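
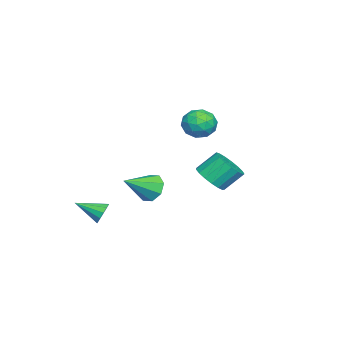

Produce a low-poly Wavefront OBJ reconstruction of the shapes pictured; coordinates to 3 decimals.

v 3.297 3.322 2.576
v 4.231 3.276 3.032
v 3.756 4.232 4.1
v 2.823 4.278 3.644
v 4.273 3.655 2.712
v 3.798 4.611 3.78
v 4.092 3.957 2.361
v 3.617 4.913 3.428
v 3.729 4.114 2.059
v 3.254 5.07 3.126
v 3.267 4.09 1.875
v 2.792 5.046 2.943
v 2.812 3.889 1.852
v 2.337 4.845 2.92
v 2.468 3.559 1.995
v 1.993 4.515 3.063
v 2.314 3.174 2.271
v 1.839 4.13 3.339
v 2.386 2.823 2.617
v 1.911 3.779 3.685
v 2.666 2.587 2.954
v 2.191 3.543 4.021
v 3.091 2.519 3.204
v 2.616 3.475 4.271
v 3.563 2.635 3.31
v 3.089 3.591 4.378
v 3.975 2.908 3.248
v 3.5 3.864 4.316
v 3.389 -2.585 -0.709
v 3.68 -2.287 -0.097
v 3.551 -4.135 -0.031
v 3.268 -2.303 -0.036
v 2.895 -2.408 -0.188
v 2.678 -2.57 -0.505
v 2.687 -2.736 -0.888
v 2.919 -2.854 -1.213
v 3.301 -2.887 -1.379
v 3.71 -2.824 -1.332
v 4.018 -2.685 -1.087
v 4.126 -2.514 -0.722
v 4 -2.365 -0.353
v -4.167 1.693 3.434
v -3.091 1.595 3.207
v -4.149 0.085 4.213
v -3.073 -0.013 3.986
v -3.415 0.725 4.733
v -3.426 1.718 4.252
v -3.814 -0.038 3.168
v -3.825 0.955 2.687
v -2.873 0.525 3.043
v -2.626 0.996 4.01
v -4.614 0.684 3.41
v -4.367 1.155 4.377
v -3.63 1.785 3.252
v -3.61 -0.105 4.168
v -3.81 0.329 4.607
v -3.178 0.271 4.474
v -3.827 1.857 3.866
v -3.195 1.8 3.733
v -3.385 1.289 4.63
v -4.045 -0.12 3.687
v -3.413 -0.177 3.554
v -4.062 1.409 2.946
v -3.43 1.351 2.813
v -3.855 0.391 2.79
v -2.87 1.098 3.022
v -2.86 0.153 3.48
v -3.295 0.138 2.999
v -3.302 0.722 2.716
v -2.725 1.375 3.591
v -2.714 0.431 4.049
v -2.915 0.864 4.488
v -2.921 1.448 4.205
v -2.597 0.747 3.494
v -4.526 1.249 3.371
v -4.515 0.305 3.829
v -4.319 0.232 3.215
v -4.325 0.816 2.932
v -4.38 1.527 3.94
v -4.37 0.582 4.398
v -3.938 0.958 4.704
v -3.945 1.542 4.421
v -4.643 0.933 3.926
v 0.471 -0.765 0.173
v 1.165 -0.491 -0.492
v 1.909 -1.895 1.207
v 1.119 -0.007 0.1
v 0.694 0.032 0.735
v 0.138 -0.396 1.041
v -0.223 -1.04 0.839
v -0.177 -1.523 0.247
v 0.249 -1.563 -0.388
v 0.805 -1.135 -0.694
f 2 1 5
f 2 5 3
f 3 5 6
f 3 6 4
f 5 1 7
f 5 7 6
f 6 7 8
f 6 8 4
f 7 1 9
f 7 9 8
f 8 9 10
f 8 10 4
f 9 1 11
f 9 11 10
f 10 11 12
f 10 12 4
f 11 1 13
f 11 13 12
f 12 13 14
f 12 14 4
f 13 1 15
f 13 15 14
f 14 15 16
f 14 16 4
f 15 1 17
f 15 17 16
f 16 17 18
f 16 18 4
f 17 1 19
f 17 19 18
f 18 19 20
f 18 20 4
f 19 1 21
f 19 21 20
f 20 21 22
f 20 22 4
f 21 1 23
f 21 23 22
f 22 23 24
f 22 24 4
f 23 1 25
f 23 25 24
f 24 25 26
f 24 26 4
f 25 1 27
f 25 27 26
f 26 27 28
f 26 28 4
f 27 1 2
f 27 2 28
f 28 2 3
f 28 3 4
f 30 29 32
f 30 32 31
f 32 29 33
f 32 33 31
f 33 29 34
f 33 34 31
f 34 29 35
f 34 35 31
f 35 29 36
f 35 36 31
f 36 29 37
f 36 37 31
f 37 29 38
f 37 38 31
f 38 29 39
f 38 39 31
f 39 29 40
f 39 40 31
f 40 29 41
f 40 41 31
f 41 29 30
f 41 30 31
f 42 79 58
f 79 53 82
f 58 82 47
f 79 82 58
f 42 58 54
f 58 47 59
f 54 59 43
f 58 59 54
f 42 54 63
f 54 43 64
f 63 64 49
f 54 64 63
f 42 63 75
f 63 49 78
f 75 78 52
f 63 78 75
f 42 75 79
f 75 52 83
f 79 83 53
f 75 83 79
f 43 59 70
f 59 47 73
f 70 73 51
f 59 73 70
f 47 82 60
f 82 53 81
f 60 81 46
f 82 81 60
f 53 83 80
f 83 52 76
f 80 76 44
f 83 76 80
f 52 78 77
f 78 49 65
f 77 65 48
f 78 65 77
f 49 64 69
f 64 43 66
f 69 66 50
f 64 66 69
f 45 71 57
f 71 51 72
f 57 72 46
f 71 72 57
f 45 57 55
f 57 46 56
f 55 56 44
f 57 56 55
f 45 55 62
f 55 44 61
f 62 61 48
f 55 61 62
f 45 62 67
f 62 48 68
f 67 68 50
f 62 68 67
f 45 67 71
f 67 50 74
f 71 74 51
f 67 74 71
f 46 72 60
f 72 51 73
f 60 73 47
f 72 73 60
f 44 56 80
f 56 46 81
f 80 81 53
f 56 81 80
f 48 61 77
f 61 44 76
f 77 76 52
f 61 76 77
f 50 68 69
f 68 48 65
f 69 65 49
f 68 65 69
f 51 74 70
f 74 50 66
f 70 66 43
f 74 66 70
f 85 84 87
f 85 87 86
f 87 84 88
f 87 88 86
f 88 84 89
f 88 89 86
f 89 84 90
f 89 90 86
f 90 84 91
f 90 91 86
f 91 84 92
f 91 92 86
f 92 84 93
f 92 93 86
f 93 84 85
f 93 85 86



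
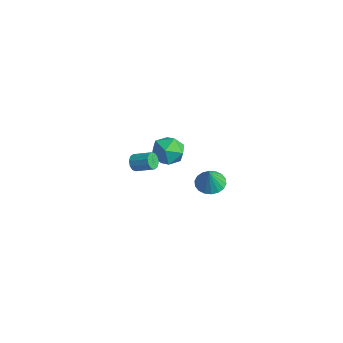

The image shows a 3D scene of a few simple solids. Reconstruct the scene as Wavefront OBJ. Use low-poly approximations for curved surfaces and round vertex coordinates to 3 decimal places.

v -3.9 2.685 -1.047
v -3.432 2.155 -1.908
v -4.448 1.105 -0.372
v -3.98 0.575 -1.233
v -3.338 1.072 -0.469
v -3 2.048 -0.887
v -4.88 1.212 -1.393
v -4.542 2.188 -1.811
v -4.038 1.244 -2.122
v -3.085 1.157 -1.551
v -4.795 2.103 -0.729
v -3.842 2.016 -0.158
v -3.327 4.138 -4.665
v -2.706 4.83 -4.664
v -2.933 3.782 -3.295
v -3.047 5.013 -4.519
v -3.444 5.022 -4.402
v -3.818 4.857 -4.337
v -4.095 4.549 -4.338
v -4.219 4.16 -4.403
v -4.167 3.766 -4.52
v -3.949 3.446 -4.666
v -3.607 3.263 -4.812
v -3.21 3.254 -4.929
v -2.836 3.42 -4.993
v -2.56 3.727 -4.993
v -2.435 4.117 -4.928
v -2.487 4.51 -4.81
v 0.8 -3.356 3.327
v 1.118 -3.467 2.904
v 1.957 -2.834 3.37
v 1.64 -2.724 3.793
v 0.947 -3.188 2.835
v 1.786 -2.556 3.301
v 0.72 -2.975 2.954
v 1.559 -2.342 3.42
v 0.523 -2.906 3.215
v 1.363 -2.274 3.681
v 0.433 -3.01 3.519
v 1.273 -2.377 3.985
v 0.483 -3.246 3.75
v 1.322 -2.613 4.216
v 0.654 -3.524 3.819
v 1.493 -2.892 4.285
v 0.881 -3.738 3.7
v 1.72 -3.105 4.166
v 1.077 -3.806 3.439
v 1.917 -3.174 3.905
v 1.167 -3.703 3.135
v 2.007 -3.07 3.601
f 1 12 6
f 1 6 2
f 1 2 8
f 1 8 11
f 1 11 12
f 2 6 10
f 6 12 5
f 12 11 3
f 11 8 7
f 8 2 9
f 4 10 5
f 4 5 3
f 4 3 7
f 4 7 9
f 4 9 10
f 5 10 6
f 3 5 12
f 7 3 11
f 9 7 8
f 10 9 2
f 14 13 16
f 14 16 15
f 16 13 17
f 16 17 15
f 17 13 18
f 17 18 15
f 18 13 19
f 18 19 15
f 19 13 20
f 19 20 15
f 20 13 21
f 20 21 15
f 21 13 22
f 21 22 15
f 22 13 23
f 22 23 15
f 23 13 24
f 23 24 15
f 24 13 25
f 24 25 15
f 25 13 26
f 25 26 15
f 26 13 27
f 26 27 15
f 27 13 28
f 27 28 15
f 28 13 14
f 28 14 15
f 30 29 33
f 30 33 31
f 31 33 34
f 31 34 32
f 33 29 35
f 33 35 34
f 34 35 36
f 34 36 32
f 35 29 37
f 35 37 36
f 36 37 38
f 36 38 32
f 37 29 39
f 37 39 38
f 38 39 40
f 38 40 32
f 39 29 41
f 39 41 40
f 40 41 42
f 40 42 32
f 41 29 43
f 41 43 42
f 42 43 44
f 42 44 32
f 43 29 45
f 43 45 44
f 44 45 46
f 44 46 32
f 45 29 47
f 45 47 46
f 46 47 48
f 46 48 32
f 47 29 49
f 47 49 48
f 48 49 50
f 48 50 32
f 49 29 30
f 49 30 50
f 50 30 31
f 50 31 32



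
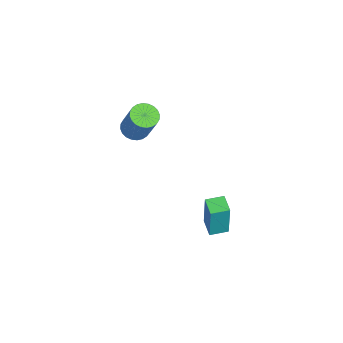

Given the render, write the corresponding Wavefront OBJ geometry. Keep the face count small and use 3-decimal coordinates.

v -1.685 -0.378 -4.161
v -1.381 -0.262 -1.995
v -2.181 0.478 -4.137
v -1.878 0.594 -1.971
v -0.822 0.126 -4.309
v -0.519 0.242 -2.143
v -1.319 0.982 -4.285
v -1.015 1.098 -2.119
v -2.502 -4.114 1.783
v -2.068 -3.609 1.438
v -1.444 -2.92 3.232
v -1.878 -3.426 3.577
v -2.318 -3.46 1.468
v -1.694 -2.771 3.261
v -2.595 -3.41 1.545
v -1.972 -2.721 3.338
v -2.859 -3.467 1.659
v -2.235 -2.778 3.452
v -3.068 -3.623 1.791
v -2.444 -2.934 3.585
v -3.191 -3.853 1.923
v -2.567 -3.164 3.716
v -3.209 -4.124 2.033
v -2.585 -3.435 3.826
v -3.12 -4.393 2.105
v -2.496 -3.704 3.899
v -2.936 -4.62 2.128
v -2.312 -3.931 3.922
v -2.686 -4.769 2.099
v -2.062 -4.08 3.892
v -2.408 -4.819 2.022
v -1.785 -4.13 3.815
v -2.145 -4.762 1.908
v -1.521 -4.073 3.701
v -1.936 -4.606 1.775
v -1.312 -3.917 3.569
v -1.813 -4.376 1.644
v -1.189 -3.687 3.437
v -1.795 -4.105 1.534
v -1.171 -3.416 3.327
v -1.884 -3.836 1.461
v -1.26 -3.147 3.255
f 2 4 1
f 5 2 1
f 1 4 3
f 3 5 1
f 2 8 4
f 6 2 5
f 6 8 2
f 4 8 3
f 7 5 3
f 3 8 7
f 7 6 5
f 8 6 7
f 10 9 13
f 10 13 11
f 11 13 14
f 11 14 12
f 13 9 15
f 13 15 14
f 14 15 16
f 14 16 12
f 15 9 17
f 15 17 16
f 16 17 18
f 16 18 12
f 17 9 19
f 17 19 18
f 18 19 20
f 18 20 12
f 19 9 21
f 19 21 20
f 20 21 22
f 20 22 12
f 21 9 23
f 21 23 22
f 22 23 24
f 22 24 12
f 23 9 25
f 23 25 24
f 24 25 26
f 24 26 12
f 25 9 27
f 25 27 26
f 26 27 28
f 26 28 12
f 27 9 29
f 27 29 28
f 28 29 30
f 28 30 12
f 29 9 31
f 29 31 30
f 30 31 32
f 30 32 12
f 31 9 33
f 31 33 32
f 32 33 34
f 32 34 12
f 33 9 35
f 33 35 34
f 34 35 36
f 34 36 12
f 35 9 37
f 35 37 36
f 36 37 38
f 36 38 12
f 37 9 39
f 37 39 38
f 38 39 40
f 38 40 12
f 39 9 41
f 39 41 40
f 40 41 42
f 40 42 12
f 41 9 10
f 41 10 42
f 42 10 11
f 42 11 12



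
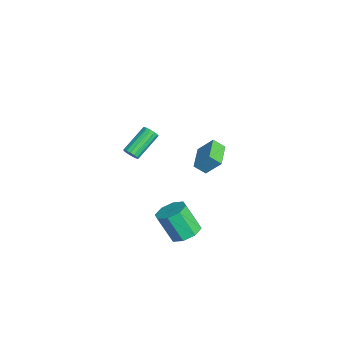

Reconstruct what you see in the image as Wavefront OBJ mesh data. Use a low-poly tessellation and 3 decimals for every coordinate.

v 2.563 -4.292 3.317
v 2.861 -3.876 3.116
v 1.754 -2.551 4.222
v 1.457 -2.968 4.423
v 2.644 -3.906 2.935
v 1.537 -2.581 4.04
v 2.405 -4.039 2.855
v 1.299 -2.714 3.961
v 2.209 -4.24 2.9
v 1.102 -2.915 4.005
v 2.108 -4.456 3.056
v 1.001 -3.131 4.162
v 2.128 -4.627 3.283
v 1.021 -3.302 4.388
v 2.266 -4.709 3.518
v 1.159 -3.384 4.624
v 2.483 -4.679 3.7
v 1.376 -3.354 4.805
v 2.721 -4.546 3.779
v 1.615 -3.221 4.885
v 2.918 -4.345 3.735
v 1.811 -3.02 4.84
v 3.019 -4.129 3.578
v 1.912 -2.804 4.684
v 2.999 -3.958 3.352
v 1.892 -2.633 4.457
v 2.002 -0.923 -4.891
v 2.87 -0.471 -4.434
v 2.366 -1.366 -2.591
v 1.498 -1.817 -3.049
v 2.2 0.01 -4.384
v 1.695 -0.885 -2.541
v 1.414 -0.055 -4.631
v 0.909 -0.95 -2.788
v 0.972 -0.629 -5.031
v 0.468 -1.524 -3.188
v 1.134 -1.374 -5.349
v 0.63 -2.269 -3.506
v 1.805 -1.855 -5.399
v 1.3 -2.75 -3.556
v 2.591 -1.79 -5.152
v 2.086 -2.685 -3.309
v 3.032 -1.216 -4.752
v 2.528 -2.111 -2.909
v -3.118 1.239 -1.849
v -3.247 0.49 -1.199
v -2.723 2.162 -0.707
v -2.853 1.412 -0.057
v -1.347 0.748 -2.063
v -1.477 -0.002 -1.413
v -0.953 1.67 -0.921
v -1.082 0.921 -0.271
f 2 1 5
f 2 5 3
f 3 5 6
f 3 6 4
f 5 1 7
f 5 7 6
f 6 7 8
f 6 8 4
f 7 1 9
f 7 9 8
f 8 9 10
f 8 10 4
f 9 1 11
f 9 11 10
f 10 11 12
f 10 12 4
f 11 1 13
f 11 13 12
f 12 13 14
f 12 14 4
f 13 1 15
f 13 15 14
f 14 15 16
f 14 16 4
f 15 1 17
f 15 17 16
f 16 17 18
f 16 18 4
f 17 1 19
f 17 19 18
f 18 19 20
f 18 20 4
f 19 1 21
f 19 21 20
f 20 21 22
f 20 22 4
f 21 1 23
f 21 23 22
f 22 23 24
f 22 24 4
f 23 1 25
f 23 25 24
f 24 25 26
f 24 26 4
f 25 1 2
f 25 2 26
f 26 2 3
f 26 3 4
f 28 27 31
f 28 31 29
f 29 31 32
f 29 32 30
f 31 27 33
f 31 33 32
f 32 33 34
f 32 34 30
f 33 27 35
f 33 35 34
f 34 35 36
f 34 36 30
f 35 27 37
f 35 37 36
f 36 37 38
f 36 38 30
f 37 27 39
f 37 39 38
f 38 39 40
f 38 40 30
f 39 27 41
f 39 41 40
f 40 41 42
f 40 42 30
f 41 27 43
f 41 43 42
f 42 43 44
f 42 44 30
f 43 27 28
f 43 28 44
f 44 28 29
f 44 29 30
f 46 48 45
f 49 46 45
f 45 48 47
f 47 49 45
f 46 52 48
f 50 46 49
f 50 52 46
f 48 52 47
f 51 49 47
f 47 52 51
f 51 50 49
f 52 50 51



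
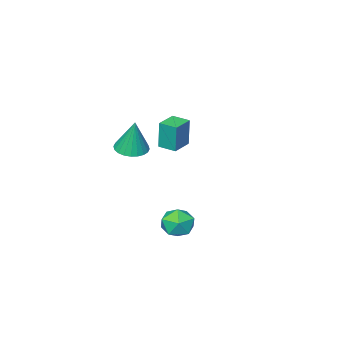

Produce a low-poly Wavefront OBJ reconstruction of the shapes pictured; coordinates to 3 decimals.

v 2.959 2.07 -1.504
v 3.327 1.961 -0.876
v 2.653 0.919 -1.524
v 3.021 0.81 -0.896
v 2.403 1.21 -0.896
v 2.592 1.921 -0.884
v 3.388 0.959 -1.516
v 3.577 1.67 -1.504
v 3.592 1.275 -0.883
v 2.983 1.43 -0.5
v 2.997 1.45 -1.9
v 2.388 1.605 -1.517
v -1.054 -4.313 -0.435
v -1.054 -4.253 0.904
v -1.329 -3.552 -0.469
v -1.329 -3.492 0.87
v -0.151 -3.988 -0.45
v -0.151 -3.928 0.889
v -0.426 -3.227 -0.484
v -0.426 -3.167 0.855
v 1.765 -3.141 0.437
v 2.111 -3.738 0.551
v 1.815 -2.819 1.963
v 2.317 -3.564 0.508
v 2.439 -3.326 0.454
v 2.459 -3.06 0.397
v 2.372 -2.805 0.346
v 2.193 -2.602 0.309
v 1.949 -2.481 0.292
v 1.677 -2.461 0.297
v 1.418 -2.543 0.323
v 1.212 -2.717 0.366
v 1.09 -2.955 0.421
v 1.07 -3.222 0.477
v 1.157 -3.476 0.528
v 1.336 -3.679 0.565
v 1.58 -3.8 0.582
v 1.852 -3.821 0.578
f 1 12 6
f 1 6 2
f 1 2 8
f 1 8 11
f 1 11 12
f 2 6 10
f 6 12 5
f 12 11 3
f 11 8 7
f 8 2 9
f 4 10 5
f 4 5 3
f 4 3 7
f 4 7 9
f 4 9 10
f 5 10 6
f 3 5 12
f 7 3 11
f 9 7 8
f 10 9 2
f 14 16 13
f 17 14 13
f 13 16 15
f 15 17 13
f 14 20 16
f 18 14 17
f 18 20 14
f 16 20 15
f 19 17 15
f 15 20 19
f 19 18 17
f 20 18 19
f 22 21 24
f 22 24 23
f 24 21 25
f 24 25 23
f 25 21 26
f 25 26 23
f 26 21 27
f 26 27 23
f 27 21 28
f 27 28 23
f 28 21 29
f 28 29 23
f 29 21 30
f 29 30 23
f 30 21 31
f 30 31 23
f 31 21 32
f 31 32 23
f 32 21 33
f 32 33 23
f 33 21 34
f 33 34 23
f 34 21 35
f 34 35 23
f 35 21 36
f 35 36 23
f 36 21 37
f 36 37 23
f 37 21 38
f 37 38 23
f 38 21 22
f 38 22 23



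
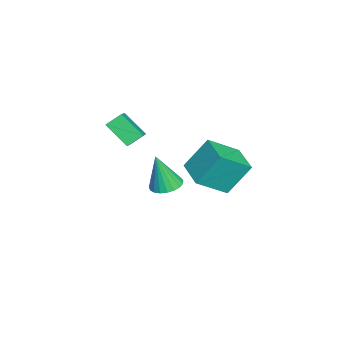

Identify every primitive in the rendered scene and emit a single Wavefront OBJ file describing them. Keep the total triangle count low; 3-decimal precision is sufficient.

v 0.718 1.811 1.325
v 1.511 0.451 2.424
v 0.324 2.861 2.908
v 1.117 1.501 4.007
v 2.183 2.559 1.193
v 2.976 1.199 2.292
v 1.789 3.609 2.776
v 2.582 2.249 3.875
v -4.059 -2.966 -0.088
v -4.608 -4.117 0.991
v -4.433 -2.236 0.5
v -4.982 -3.386 1.58
v -2.738 -2.894 0.66
v -3.287 -4.044 1.74
v -3.112 -2.163 1.249
v -3.661 -3.314 2.328
v -3.741 -1.131 -2.657
v -3.031 -1.628 -2.81
v -3.659 -1.649 -0.583
v -2.882 -1.303 -2.734
v -2.881 -0.948 -2.646
v -3.028 -0.625 -2.559
v -3.299 -0.389 -2.49
v -3.647 -0.281 -2.449
v -4.011 -0.321 -2.444
v -4.328 -0.5 -2.477
v -4.544 -0.789 -2.54
v -4.621 -1.137 -2.624
v -4.546 -1.484 -2.713
v -4.332 -1.769 -2.793
v -4.015 -1.945 -2.85
v -3.652 -1.98 -2.873
v -3.304 -1.868 -2.859
f 2 4 1
f 5 2 1
f 1 4 3
f 3 5 1
f 2 8 4
f 6 2 5
f 6 8 2
f 4 8 3
f 7 5 3
f 3 8 7
f 7 6 5
f 8 6 7
f 10 12 9
f 13 10 9
f 9 12 11
f 11 13 9
f 10 16 12
f 14 10 13
f 14 16 10
f 12 16 11
f 15 13 11
f 11 16 15
f 15 14 13
f 16 14 15
f 18 17 20
f 18 20 19
f 20 17 21
f 20 21 19
f 21 17 22
f 21 22 19
f 22 17 23
f 22 23 19
f 23 17 24
f 23 24 19
f 24 17 25
f 24 25 19
f 25 17 26
f 25 26 19
f 26 17 27
f 26 27 19
f 27 17 28
f 27 28 19
f 28 17 29
f 28 29 19
f 29 17 30
f 29 30 19
f 30 17 31
f 30 31 19
f 31 17 32
f 31 32 19
f 32 17 33
f 32 33 19
f 33 17 18
f 33 18 19



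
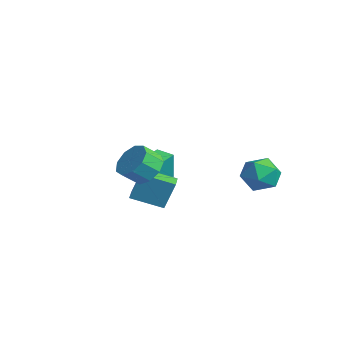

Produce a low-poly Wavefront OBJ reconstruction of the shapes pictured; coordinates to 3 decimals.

v 2.43 -2.664 1.439
v 3.389 -3.071 1.119
v 3.27 -3.983 1.921
v 2.31 -3.576 2.241
v 3.49 -2.591 1.681
v 3.371 -3.503 2.482
v 3.095 -2.145 2.129
v 2.976 -3.057 2.931
v 2.389 -1.942 2.255
v 2.269 -2.854 3.056
v 1.701 -2.077 1.999
v 1.582 -2.989 2.8
v 1.355 -2.487 1.481
v 1.236 -3.399 2.283
v 1.511 -2.979 0.944
v 1.392 -3.891 1.745
v 2.097 -3.325 0.638
v 1.978 -4.237 1.44
v 2.839 -3.361 0.708
v 2.72 -4.273 1.509
v 1.3 -3.188 -0.995
v 1.49 -2.62 0.638
v 0.386 -2.602 -1.093
v 0.576 -2.034 0.541
v 2.304 -1.726 -1.621
v 2.494 -1.158 0.013
v 1.39 -1.14 -1.718
v 1.58 -0.572 -0.085
v -3.04 -0.432 -2.505
v -2.717 -0.601 -0.651
v -3.758 1.031 -2.247
v -3.435 0.862 -0.393
v -2.085 0.058 -2.627
v -1.762 -0.111 -0.773
v -2.803 1.521 -2.369
v -2.48 1.352 -0.515
v 3.017 2.594 0.983
v 3.644 3.538 1.342
v 4.256 2.322 -0.462
v 4.883 3.266 -0.103
v 4.865 2.278 0.557
v 4.1 2.446 1.45
v 3.8 3.414 -0.57
v 3.035 3.582 0.323
v 4.127 4.044 0.382
v 4.786 3.343 1.079
v 3.114 2.517 -0.199
v 3.773 1.816 0.498
f 2 1 5
f 2 5 3
f 3 5 6
f 3 6 4
f 5 1 7
f 5 7 6
f 6 7 8
f 6 8 4
f 7 1 9
f 7 9 8
f 8 9 10
f 8 10 4
f 9 1 11
f 9 11 10
f 10 11 12
f 10 12 4
f 11 1 13
f 11 13 12
f 12 13 14
f 12 14 4
f 13 1 15
f 13 15 14
f 14 15 16
f 14 16 4
f 15 1 17
f 15 17 16
f 16 17 18
f 16 18 4
f 17 1 19
f 17 19 18
f 18 19 20
f 18 20 4
f 19 1 2
f 19 2 20
f 20 2 3
f 20 3 4
f 22 24 21
f 25 22 21
f 21 24 23
f 23 25 21
f 22 28 24
f 26 22 25
f 26 28 22
f 24 28 23
f 27 25 23
f 23 28 27
f 27 26 25
f 28 26 27
f 30 32 29
f 33 30 29
f 29 32 31
f 31 33 29
f 30 36 32
f 34 30 33
f 34 36 30
f 32 36 31
f 35 33 31
f 31 36 35
f 35 34 33
f 36 34 35
f 37 48 42
f 37 42 38
f 37 38 44
f 37 44 47
f 37 47 48
f 38 42 46
f 42 48 41
f 48 47 39
f 47 44 43
f 44 38 45
f 40 46 41
f 40 41 39
f 40 39 43
f 40 43 45
f 40 45 46
f 41 46 42
f 39 41 48
f 43 39 47
f 45 43 44
f 46 45 38



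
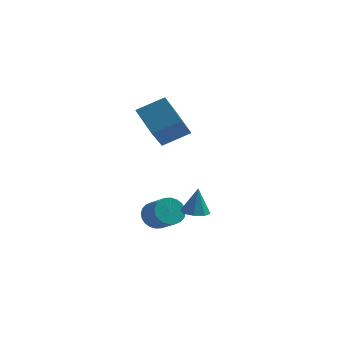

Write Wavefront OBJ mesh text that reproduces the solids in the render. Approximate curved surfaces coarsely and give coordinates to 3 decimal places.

v -2.192 1.086 2.275
v -2.26 -0.498 3.668
v -0.877 1.7 3.038
v -0.945 0.116 4.43
v -1.095 0.084 1.19
v -1.163 -1.5 2.582
v 0.22 0.698 1.952
v 0.152 -0.886 3.345
v -0.959 -1.451 -2.905
v -0.321 -0.968 -3.16
v 0.597 -1.786 -2.411
v -0.041 -2.269 -2.155
v -0.411 -0.816 -2.884
v 0.508 -1.633 -2.135
v -0.583 -0.76 -2.611
v 0.335 -1.577 -1.862
v -0.813 -0.809 -2.383
v 0.105 -1.627 -1.634
v -1.066 -0.956 -2.234
v -0.147 -1.774 -1.485
v -1.302 -1.179 -2.188
v -0.383 -1.996 -1.438
v -1.486 -1.443 -2.25
v -0.567 -2.26 -1.501
v -1.59 -1.708 -2.412
v -0.671 -2.526 -1.663
v -1.597 -1.934 -2.649
v -0.679 -2.752 -1.9
v -1.508 -2.087 -2.925
v -0.589 -2.904 -2.176
v -1.335 -2.143 -3.198
v -0.417 -2.96 -2.449
v -1.105 -2.093 -3.426
v -0.187 -2.911 -2.677
v -0.853 -1.946 -3.575
v 0.066 -2.764 -2.826
v -0.617 -1.724 -3.622
v 0.302 -2.541 -2.872
v -0.433 -1.46 -3.559
v 0.486 -2.277 -2.81
v -0.329 -1.194 -3.397
v 0.59 -2.012 -2.648
v 1.532 -3.609 -1.477
v 1.96 -3.04 -1.582
v 1.628 -3.411 -0.003
v 1.426 -2.902 -1.565
v 0.955 -3.179 -1.497
v 0.821 -3.707 -1.417
v 1.103 -4.178 -1.372
v 1.637 -4.316 -1.389
v 2.109 -4.039 -1.457
v 2.242 -3.511 -1.537
f 2 4 1
f 5 2 1
f 1 4 3
f 3 5 1
f 2 8 4
f 6 2 5
f 6 8 2
f 4 8 3
f 7 5 3
f 3 8 7
f 7 6 5
f 8 6 7
f 10 9 13
f 10 13 11
f 11 13 14
f 11 14 12
f 13 9 15
f 13 15 14
f 14 15 16
f 14 16 12
f 15 9 17
f 15 17 16
f 16 17 18
f 16 18 12
f 17 9 19
f 17 19 18
f 18 19 20
f 18 20 12
f 19 9 21
f 19 21 20
f 20 21 22
f 20 22 12
f 21 9 23
f 21 23 22
f 22 23 24
f 22 24 12
f 23 9 25
f 23 25 24
f 24 25 26
f 24 26 12
f 25 9 27
f 25 27 26
f 26 27 28
f 26 28 12
f 27 9 29
f 27 29 28
f 28 29 30
f 28 30 12
f 29 9 31
f 29 31 30
f 30 31 32
f 30 32 12
f 31 9 33
f 31 33 32
f 32 33 34
f 32 34 12
f 33 9 35
f 33 35 34
f 34 35 36
f 34 36 12
f 35 9 37
f 35 37 36
f 36 37 38
f 36 38 12
f 37 9 39
f 37 39 38
f 38 39 40
f 38 40 12
f 39 9 41
f 39 41 40
f 40 41 42
f 40 42 12
f 41 9 10
f 41 10 42
f 42 10 11
f 42 11 12
f 44 43 46
f 44 46 45
f 46 43 47
f 46 47 45
f 47 43 48
f 47 48 45
f 48 43 49
f 48 49 45
f 49 43 50
f 49 50 45
f 50 43 51
f 50 51 45
f 51 43 52
f 51 52 45
f 52 43 44
f 52 44 45



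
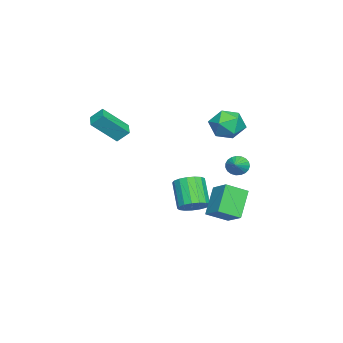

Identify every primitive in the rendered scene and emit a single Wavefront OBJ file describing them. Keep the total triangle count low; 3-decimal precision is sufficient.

v 0.263 -3.805 1.523
v 1.09 -5.082 2.971
v 0.142 -3.088 2.224
v 0.969 -4.365 3.672
v 1.211 -3.435 1.308
v 2.038 -4.712 2.756
v 1.09 -2.718 2.009
v 1.917 -3.995 3.457
v 0.664 3.517 -0.004
v 0.919 3.793 -0.595
v 1.656 3.603 0.464
v 0.83 4.029 -0.451
v 0.713 4.178 -0.23
v 0.587 4.211 0.031
v 0.474 4.125 0.285
v 0.395 3.934 0.489
v 0.361 3.67 0.608
v 0.381 3.38 0.621
v 0.449 3.113 0.526
v 0.555 2.916 0.339
v 0.679 2.823 0.093
v 0.801 2.85 -0.17
v 0.899 2.992 -0.404
v 0.957 3.225 -0.569
v 0.964 3.508 -0.637
v -1.651 0.289 -4.636
v -1.098 0.804 -4.012
v -2.255 0.145 -2.441
v -2.809 -0.369 -3.064
v -1.436 1.104 -4.135
v -2.594 0.445 -2.564
v -1.824 1.218 -4.374
v -2.982 0.559 -2.802
v -2.172 1.119 -4.672
v -3.33 0.46 -3.101
v -2.401 0.83 -4.962
v -3.559 0.171 -3.391
v -2.458 0.417 -5.177
v -3.616 -0.242 -3.606
v -2.33 -0.025 -5.268
v -3.488 -0.684 -3.697
v -2.047 -0.395 -5.214
v -3.205 -1.054 -3.643
v -1.673 -0.608 -5.028
v -2.831 -1.267 -3.457
v -1.294 -0.616 -4.752
v -2.452 -1.275 -3.181
v -0.997 -0.416 -4.449
v -2.154 -1.075 -2.878
v -0.849 -0.054 -4.189
v -2.007 -0.713 -2.618
v -0.886 0.386 -4.031
v -2.044 -0.273 -2.46
v -3.142 3.024 1.563
v -2.04 2.588 1.38
v -3.74 1.272 2.14
v -2.638 0.836 1.957
v -2.836 1.608 2.852
v -2.467 2.691 2.495
v -3.313 1.169 1.025
v -2.944 2.252 0.668
v -2.146 1.441 1.047
v -1.851 1.713 2.177
v -3.929 2.147 1.343
v -3.634 2.419 2.473
v 1.813 2.428 -1.398
v 2.693 3.405 -0.675
v 1.115 3.543 -2.054
v 1.995 4.52 -1.332
v 3.145 2.36 -2.928
v 4.025 3.337 -2.206
v 2.447 3.475 -3.585
v 3.327 4.452 -2.862
f 2 4 1
f 5 2 1
f 1 4 3
f 3 5 1
f 2 8 4
f 6 2 5
f 6 8 2
f 4 8 3
f 7 5 3
f 3 8 7
f 7 6 5
f 8 6 7
f 10 9 12
f 10 12 11
f 12 9 13
f 12 13 11
f 13 9 14
f 13 14 11
f 14 9 15
f 14 15 11
f 15 9 16
f 15 16 11
f 16 9 17
f 16 17 11
f 17 9 18
f 17 18 11
f 18 9 19
f 18 19 11
f 19 9 20
f 19 20 11
f 20 9 21
f 20 21 11
f 21 9 22
f 21 22 11
f 22 9 23
f 22 23 11
f 23 9 24
f 23 24 11
f 24 9 25
f 24 25 11
f 25 9 10
f 25 10 11
f 27 26 30
f 27 30 28
f 28 30 31
f 28 31 29
f 30 26 32
f 30 32 31
f 31 32 33
f 31 33 29
f 32 26 34
f 32 34 33
f 33 34 35
f 33 35 29
f 34 26 36
f 34 36 35
f 35 36 37
f 35 37 29
f 36 26 38
f 36 38 37
f 37 38 39
f 37 39 29
f 38 26 40
f 38 40 39
f 39 40 41
f 39 41 29
f 40 26 42
f 40 42 41
f 41 42 43
f 41 43 29
f 42 26 44
f 42 44 43
f 43 44 45
f 43 45 29
f 44 26 46
f 44 46 45
f 45 46 47
f 45 47 29
f 46 26 48
f 46 48 47
f 47 48 49
f 47 49 29
f 48 26 50
f 48 50 49
f 49 50 51
f 49 51 29
f 50 26 52
f 50 52 51
f 51 52 53
f 51 53 29
f 52 26 27
f 52 27 53
f 53 27 28
f 53 28 29
f 54 65 59
f 54 59 55
f 54 55 61
f 54 61 64
f 54 64 65
f 55 59 63
f 59 65 58
f 65 64 56
f 64 61 60
f 61 55 62
f 57 63 58
f 57 58 56
f 57 56 60
f 57 60 62
f 57 62 63
f 58 63 59
f 56 58 65
f 60 56 64
f 62 60 61
f 63 62 55
f 67 69 66
f 70 67 66
f 66 69 68
f 68 70 66
f 67 73 69
f 71 67 70
f 71 73 67
f 69 73 68
f 72 70 68
f 68 73 72
f 72 71 70
f 73 71 72



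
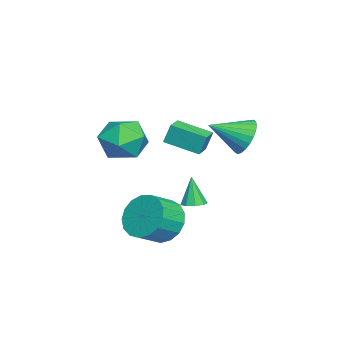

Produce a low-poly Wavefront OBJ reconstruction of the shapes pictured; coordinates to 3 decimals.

v 1.392 1.047 3.037
v 1.349 1.332 3.932
v 1.643 2.488 2.59
v 1.6 2.773 3.485
v 2.22 0.927 3.115
v 2.177 1.212 4.01
v 2.471 2.368 2.668
v 2.428 2.653 3.563
v -0.322 -1.006 2.364
v 0.258 -0.021 2.191
v 1.282 -1.879 2.769
v 1.862 -0.894 2.596
v 1.158 -0.998 3.508
v 0.166 -0.459 3.257
v 1.374 -1.441 1.703
v 0.382 -0.902 1.452
v 1.306 -0.29 1.782
v 1.173 -0.016 2.898
v 0.367 -1.884 2.062
v 0.234 -1.61 3.178
v -2.319 3.503 1.639
v -1.792 4.002 2.267
v -1.841 2.037 2.401
v -2.122 3.986 2.444
v -2.482 3.897 2.499
v -2.817 3.748 2.422
v -3.076 3.562 2.226
v -3.22 3.366 1.941
v -3.227 3.192 1.61
v -3.095 3.065 1.283
v -2.846 3.004 1.01
v -2.516 3.02 0.833
v -2.156 3.109 0.779
v -1.821 3.258 0.855
v -1.562 3.444 1.051
v -1.418 3.639 1.336
v -1.411 3.814 1.668
v -1.543 3.941 1.995
v -0.579 1.666 -1.54
v -0.054 1.81 -1.409
v -0.881 1.514 -0.16
v -0.276 2.122 -1.423
v -0.639 2.221 -1.492
v -0.975 2.06 -1.583
v -1.125 1.715 -1.654
v -1.02 1.347 -1.671
v -0.708 1.128 -1.627
v -0.336 1.162 -1.542
v -0.078 1.431 -1.456
v 1.809 0.876 -1.446
v 2.169 0.439 -2.377
v 3.012 -0.253 -1.725
v 2.651 0.184 -0.794
v 2.468 0.862 -2.314
v 3.311 0.17 -1.662
v 2.615 1.288 -2.052
v 3.458 0.596 -1.4
v 2.578 1.62 -1.651
v 3.421 0.928 -1
v 2.365 1.782 -1.203
v 3.207 1.09 -0.552
v 2.024 1.735 -0.811
v 2.866 1.044 -0.16
v 1.633 1.492 -0.564
v 2.476 0.801 0.087
v 1.283 1.108 -0.519
v 2.126 0.416 0.132
v 1.054 0.671 -0.687
v 1.896 -0.021 -0.035
v 0.997 0.28 -1.028
v 1.84 -0.411 -0.377
v 1.126 0.026 -1.465
v 1.969 -0.666 -0.814
v 1.412 -0.033 -1.897
v 2.254 -0.725 -1.246
v 1.788 0.116 -2.227
v 2.631 -0.576 -1.575
f 2 4 1
f 5 2 1
f 1 4 3
f 3 5 1
f 2 8 4
f 6 2 5
f 6 8 2
f 4 8 3
f 7 5 3
f 3 8 7
f 7 6 5
f 8 6 7
f 9 20 14
f 9 14 10
f 9 10 16
f 9 16 19
f 9 19 20
f 10 14 18
f 14 20 13
f 20 19 11
f 19 16 15
f 16 10 17
f 12 18 13
f 12 13 11
f 12 11 15
f 12 15 17
f 12 17 18
f 13 18 14
f 11 13 20
f 15 11 19
f 17 15 16
f 18 17 10
f 22 21 24
f 22 24 23
f 24 21 25
f 24 25 23
f 25 21 26
f 25 26 23
f 26 21 27
f 26 27 23
f 27 21 28
f 27 28 23
f 28 21 29
f 28 29 23
f 29 21 30
f 29 30 23
f 30 21 31
f 30 31 23
f 31 21 32
f 31 32 23
f 32 21 33
f 32 33 23
f 33 21 34
f 33 34 23
f 34 21 35
f 34 35 23
f 35 21 36
f 35 36 23
f 36 21 37
f 36 37 23
f 37 21 38
f 37 38 23
f 38 21 22
f 38 22 23
f 40 39 42
f 40 42 41
f 42 39 43
f 42 43 41
f 43 39 44
f 43 44 41
f 44 39 45
f 44 45 41
f 45 39 46
f 45 46 41
f 46 39 47
f 46 47 41
f 47 39 48
f 47 48 41
f 48 39 49
f 48 49 41
f 49 39 40
f 49 40 41
f 51 50 54
f 51 54 52
f 52 54 55
f 52 55 53
f 54 50 56
f 54 56 55
f 55 56 57
f 55 57 53
f 56 50 58
f 56 58 57
f 57 58 59
f 57 59 53
f 58 50 60
f 58 60 59
f 59 60 61
f 59 61 53
f 60 50 62
f 60 62 61
f 61 62 63
f 61 63 53
f 62 50 64
f 62 64 63
f 63 64 65
f 63 65 53
f 64 50 66
f 64 66 65
f 65 66 67
f 65 67 53
f 66 50 68
f 66 68 67
f 67 68 69
f 67 69 53
f 68 50 70
f 68 70 69
f 69 70 71
f 69 71 53
f 70 50 72
f 70 72 71
f 71 72 73
f 71 73 53
f 72 50 74
f 72 74 73
f 73 74 75
f 73 75 53
f 74 50 76
f 74 76 75
f 75 76 77
f 75 77 53
f 76 50 51
f 76 51 77
f 77 51 52
f 77 52 53



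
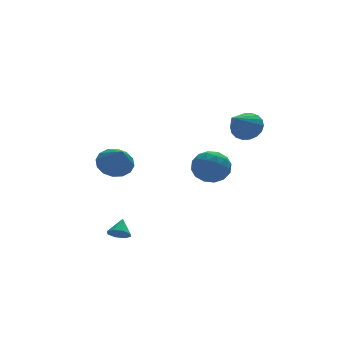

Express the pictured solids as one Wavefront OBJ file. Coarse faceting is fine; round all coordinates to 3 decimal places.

v 2.532 1.879 -1.945
v 3.236 1.962 -1.895
v 2.608 0.441 -0.615
v 3.137 2.148 -1.688
v 2.934 2.288 -1.526
v 2.662 2.357 -1.436
v 2.367 2.343 -1.434
v 2.101 2.249 -1.52
v 1.909 2.092 -1.68
v 1.825 1.897 -1.885
v 1.864 1.699 -2.101
v 2.018 1.533 -2.29
v 2.261 1.426 -2.419
v 2.551 1.398 -2.466
v 2.838 1.453 -2.423
v 3.072 1.581 -2.297
v 3.213 1.761 -2.111
v -0.091 -2.344 0.235
v 0.726 -1.742 0.414
v 0.854 -3.698 0.466
v 1.671 -3.096 0.645
v 0.898 -3.129 1.324
v 0.313 -2.292 1.182
v 1.267 -3.148 -0.302
v 0.682 -2.311 -0.444
v 1.566 -2.24 0.082
v 1.337 -2.228 1.087
v 0.243 -3.212 -0.207
v 0.014 -3.2 0.798
v 0.234 -1.924 0.304
v 1.346 -3.516 0.576
v 0.891 -3.535 0.975
v 1.371 -3.181 1.08
v -0.008 -2.247 0.756
v 0.472 -1.894 0.861
v 0.573 -2.709 1.396
v 1.108 -3.546 0.019
v 1.588 -3.193 0.124
v 0.209 -2.259 -0.2
v 0.689 -1.905 -0.095
v 1.007 -2.731 -0.516
v 1.208 -1.863 0.214
v 1.764 -2.659 0.35
v 1.526 -2.689 -0.206
v 1.183 -2.197 -0.29
v 1.074 -1.856 0.805
v 1.63 -2.652 0.94
v 1.175 -2.671 1.34
v 0.832 -2.179 1.256
v 1.568 -2.148 0.61
v -0.05 -2.788 -0.06
v 0.506 -3.584 0.075
v 0.748 -3.261 -0.376
v 0.405 -2.769 -0.46
v -0.184 -2.781 0.53
v 0.372 -3.577 0.666
v 0.397 -3.243 1.17
v 0.054 -2.751 1.086
v 0.012 -3.292 0.27
v -3.773 -2.431 -3.483
v -3.342 -2.842 -3.349
v -3.367 -1.789 -2.817
v -3.217 -2.559 -3.699
v -3.418 -2.201 -3.922
v -3.827 -1.978 -3.887
v -4.204 -2.021 -3.616
v -4.329 -2.304 -3.266
v -4.128 -2.662 -3.043
v -3.719 -2.884 -3.078
v 3.15 -1.396 2.299
v 3.525 -1.056 3.019
v 1.93 -2.424 3.421
v 3.238 -0.8 2.941
v 2.934 -0.663 2.736
v 2.673 -0.671 2.445
v 2.506 -0.822 2.124
v 2.467 -1.087 1.839
v 2.563 -1.413 1.644
v 2.775 -1.736 1.58
v 3.062 -1.991 1.657
v 3.366 -2.129 1.863
v 3.627 -2.121 2.154
v 3.794 -1.969 2.474
v 3.833 -1.704 2.76
v 3.737 -1.378 2.955
v -2.956 0.592 -0.076
v -1.998 0.699 0.034
v -2.964 -0.572 1.136
v -2.203 1.031 0.351
v -2.61 1.244 0.553
v -3.11 1.283 0.586
v -3.568 1.137 0.443
v -3.862 0.844 0.16
v -3.913 0.484 -0.186
v -3.708 0.153 -0.503
v -3.301 -0.061 -0.705
v -2.801 -0.1 -0.739
v -2.343 0.047 -0.595
v -2.049 0.339 -0.312
f 2 1 4
f 2 4 3
f 4 1 5
f 4 5 3
f 5 1 6
f 5 6 3
f 6 1 7
f 6 7 3
f 7 1 8
f 7 8 3
f 8 1 9
f 8 9 3
f 9 1 10
f 9 10 3
f 10 1 11
f 10 11 3
f 11 1 12
f 11 12 3
f 12 1 13
f 12 13 3
f 13 1 14
f 13 14 3
f 14 1 15
f 14 15 3
f 15 1 16
f 15 16 3
f 16 1 17
f 16 17 3
f 17 1 2
f 17 2 3
f 18 55 34
f 55 29 58
f 34 58 23
f 55 58 34
f 18 34 30
f 34 23 35
f 30 35 19
f 34 35 30
f 18 30 39
f 30 19 40
f 39 40 25
f 30 40 39
f 18 39 51
f 39 25 54
f 51 54 28
f 39 54 51
f 18 51 55
f 51 28 59
f 55 59 29
f 51 59 55
f 19 35 46
f 35 23 49
f 46 49 27
f 35 49 46
f 23 58 36
f 58 29 57
f 36 57 22
f 58 57 36
f 29 59 56
f 59 28 52
f 56 52 20
f 59 52 56
f 28 54 53
f 54 25 41
f 53 41 24
f 54 41 53
f 25 40 45
f 40 19 42
f 45 42 26
f 40 42 45
f 21 47 33
f 47 27 48
f 33 48 22
f 47 48 33
f 21 33 31
f 33 22 32
f 31 32 20
f 33 32 31
f 21 31 38
f 31 20 37
f 38 37 24
f 31 37 38
f 21 38 43
f 38 24 44
f 43 44 26
f 38 44 43
f 21 43 47
f 43 26 50
f 47 50 27
f 43 50 47
f 22 48 36
f 48 27 49
f 36 49 23
f 48 49 36
f 20 32 56
f 32 22 57
f 56 57 29
f 32 57 56
f 24 37 53
f 37 20 52
f 53 52 28
f 37 52 53
f 26 44 45
f 44 24 41
f 45 41 25
f 44 41 45
f 27 50 46
f 50 26 42
f 46 42 19
f 50 42 46
f 61 60 63
f 61 63 62
f 63 60 64
f 63 64 62
f 64 60 65
f 64 65 62
f 65 60 66
f 65 66 62
f 66 60 67
f 66 67 62
f 67 60 68
f 67 68 62
f 68 60 69
f 68 69 62
f 69 60 61
f 69 61 62
f 71 70 73
f 71 73 72
f 73 70 74
f 73 74 72
f 74 70 75
f 74 75 72
f 75 70 76
f 75 76 72
f 76 70 77
f 76 77 72
f 77 70 78
f 77 78 72
f 78 70 79
f 78 79 72
f 79 70 80
f 79 80 72
f 80 70 81
f 80 81 72
f 81 70 82
f 81 82 72
f 82 70 83
f 82 83 72
f 83 70 84
f 83 84 72
f 84 70 85
f 84 85 72
f 85 70 71
f 85 71 72
f 87 86 89
f 87 89 88
f 89 86 90
f 89 90 88
f 90 86 91
f 90 91 88
f 91 86 92
f 91 92 88
f 92 86 93
f 92 93 88
f 93 86 94
f 93 94 88
f 94 86 95
f 94 95 88
f 95 86 96
f 95 96 88
f 96 86 97
f 96 97 88
f 97 86 98
f 97 98 88
f 98 86 99
f 98 99 88
f 99 86 87
f 99 87 88



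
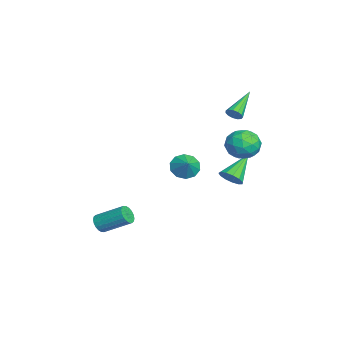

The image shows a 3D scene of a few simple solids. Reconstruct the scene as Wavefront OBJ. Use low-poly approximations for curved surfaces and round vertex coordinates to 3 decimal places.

v 2.146 0.394 0.414
v 2.666 0.416 -0.246
v 2.994 0.526 1.086
v 2.512 0.901 -0.147
v 2.218 1.193 0.166
v 1.896 1.18 0.574
v 1.671 0.866 0.92
v 1.626 0.372 1.073
v 1.781 -0.114 0.975
v 2.075 -0.406 0.662
v 2.396 -0.392 0.254
v 2.622 -0.079 -0.093
v 1.193 -4.167 -4.416
v 1.412 -4.523 -3.959
v 1.887 -3.01 -3.007
v 1.667 -2.653 -3.464
v 1.632 -4.49 -4.122
v 2.107 -2.977 -3.169
v 1.765 -4.392 -4.343
v 2.24 -2.879 -3.391
v 1.785 -4.25 -4.579
v 2.26 -2.737 -3.626
v 1.687 -4.091 -4.782
v 2.162 -2.578 -3.83
v 1.492 -3.947 -4.913
v 1.966 -2.434 -3.961
v 1.237 -3.847 -4.946
v 1.711 -2.334 -3.993
v 0.973 -3.81 -4.873
v 1.448 -2.297 -3.921
v 0.753 -3.843 -4.711
v 1.228 -2.33 -3.758
v 0.62 -3.941 -4.489
v 1.095 -2.428 -3.537
v 0.6 -4.083 -4.254
v 1.075 -2.57 -3.301
v 0.698 -4.242 -4.05
v 1.173 -2.729 -3.098
v 0.894 -4.386 -3.919
v 1.368 -2.873 -2.967
v 1.149 -4.486 -3.887
v 1.623 -2.973 -2.934
v 1.332 2.909 -0.998
v 1.671 2.62 -0.394
v 0.128 3.951 0.178
v 1.882 2.973 -0.492
v 1.918 3.306 -0.75
v 1.768 3.512 -1.087
v 1.48 3.527 -1.395
v 1.145 3.346 -1.578
v 0.869 3.025 -1.576
v 0.74 2.668 -1.391
v 0.8 2.387 -1.081
v 1.028 2.272 -0.744
v 1.353 2.358 -0.489
v 0.43 3.6 1.397
v 0.82 4.028 2.275
v 1.98 3.032 0.985
v 2.37 3.46 1.863
v 1.726 2.631 1.924
v 0.768 2.982 2.179
v 2.032 4.078 1.081
v 1.074 4.429 1.336
v 1.81 4.324 2.079
v 1.621 3.43 2.6
v 1.179 3.63 0.66
v 0.99 2.736 1.181
v 0.489 3.864 1.872
v 2.311 3.196 1.388
v 1.932 2.709 1.424
v 2.162 2.961 1.939
v 0.458 3.249 1.816
v 0.688 3.501 2.331
v 1.22 2.68 2.125
v 2.112 3.559 0.929
v 2.342 3.811 1.444
v 0.638 4.099 1.321
v 0.868 4.351 1.836
v 1.58 4.38 1.135
v 1.3 4.289 2.273
v 2.211 3.955 2.031
v 2.013 4.318 1.572
v 1.45 4.525 1.721
v 1.189 3.764 2.579
v 2.1 3.43 2.337
v 1.722 2.943 2.373
v 1.159 3.149 2.523
v 1.771 3.937 2.464
v 0.7 3.63 0.923
v 1.611 3.296 0.681
v 1.641 3.911 0.737
v 1.078 4.117 0.887
v 0.589 3.105 1.229
v 1.5 2.771 0.987
v 1.35 2.535 1.539
v 0.787 2.742 1.688
v 1.029 3.123 0.796
v -0.23 3.178 3.093
v 0.02 3.097 3.542
v -1.73 4.162 4.107
v 0.118 3.353 3.438
v 0.105 3.554 3.225
v -0.014 3.635 2.97
v -0.202 3.572 2.754
v -0.398 3.383 2.646
v -0.541 3.13 2.68
v -0.586 2.892 2.845
v -0.517 2.745 3.089
v -0.357 2.736 3.334
v -0.157 2.867 3.503
f 2 1 4
f 2 4 3
f 4 1 5
f 4 5 3
f 5 1 6
f 5 6 3
f 6 1 7
f 6 7 3
f 7 1 8
f 7 8 3
f 8 1 9
f 8 9 3
f 9 1 10
f 9 10 3
f 10 1 11
f 10 11 3
f 11 1 12
f 11 12 3
f 12 1 2
f 12 2 3
f 14 13 17
f 14 17 15
f 15 17 18
f 15 18 16
f 17 13 19
f 17 19 18
f 18 19 20
f 18 20 16
f 19 13 21
f 19 21 20
f 20 21 22
f 20 22 16
f 21 13 23
f 21 23 22
f 22 23 24
f 22 24 16
f 23 13 25
f 23 25 24
f 24 25 26
f 24 26 16
f 25 13 27
f 25 27 26
f 26 27 28
f 26 28 16
f 27 13 29
f 27 29 28
f 28 29 30
f 28 30 16
f 29 13 31
f 29 31 30
f 30 31 32
f 30 32 16
f 31 13 33
f 31 33 32
f 32 33 34
f 32 34 16
f 33 13 35
f 33 35 34
f 34 35 36
f 34 36 16
f 35 13 37
f 35 37 36
f 36 37 38
f 36 38 16
f 37 13 39
f 37 39 38
f 38 39 40
f 38 40 16
f 39 13 41
f 39 41 40
f 40 41 42
f 40 42 16
f 41 13 14
f 41 14 42
f 42 14 15
f 42 15 16
f 44 43 46
f 44 46 45
f 46 43 47
f 46 47 45
f 47 43 48
f 47 48 45
f 48 43 49
f 48 49 45
f 49 43 50
f 49 50 45
f 50 43 51
f 50 51 45
f 51 43 52
f 51 52 45
f 52 43 53
f 52 53 45
f 53 43 54
f 53 54 45
f 54 43 55
f 54 55 45
f 55 43 44
f 55 44 45
f 56 93 72
f 93 67 96
f 72 96 61
f 93 96 72
f 56 72 68
f 72 61 73
f 68 73 57
f 72 73 68
f 56 68 77
f 68 57 78
f 77 78 63
f 68 78 77
f 56 77 89
f 77 63 92
f 89 92 66
f 77 92 89
f 56 89 93
f 89 66 97
f 93 97 67
f 89 97 93
f 57 73 84
f 73 61 87
f 84 87 65
f 73 87 84
f 61 96 74
f 96 67 95
f 74 95 60
f 96 95 74
f 67 97 94
f 97 66 90
f 94 90 58
f 97 90 94
f 66 92 91
f 92 63 79
f 91 79 62
f 92 79 91
f 63 78 83
f 78 57 80
f 83 80 64
f 78 80 83
f 59 85 71
f 85 65 86
f 71 86 60
f 85 86 71
f 59 71 69
f 71 60 70
f 69 70 58
f 71 70 69
f 59 69 76
f 69 58 75
f 76 75 62
f 69 75 76
f 59 76 81
f 76 62 82
f 81 82 64
f 76 82 81
f 59 81 85
f 81 64 88
f 85 88 65
f 81 88 85
f 60 86 74
f 86 65 87
f 74 87 61
f 86 87 74
f 58 70 94
f 70 60 95
f 94 95 67
f 70 95 94
f 62 75 91
f 75 58 90
f 91 90 66
f 75 90 91
f 64 82 83
f 82 62 79
f 83 79 63
f 82 79 83
f 65 88 84
f 88 64 80
f 84 80 57
f 88 80 84
f 99 98 101
f 99 101 100
f 101 98 102
f 101 102 100
f 102 98 103
f 102 103 100
f 103 98 104
f 103 104 100
f 104 98 105
f 104 105 100
f 105 98 106
f 105 106 100
f 106 98 107
f 106 107 100
f 107 98 108
f 107 108 100
f 108 98 109
f 108 109 100
f 109 98 110
f 109 110 100
f 110 98 99
f 110 99 100



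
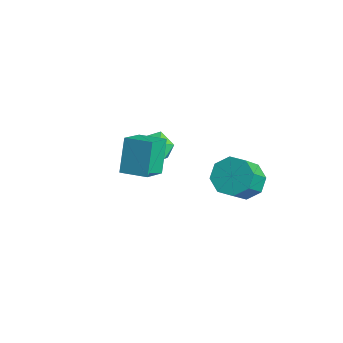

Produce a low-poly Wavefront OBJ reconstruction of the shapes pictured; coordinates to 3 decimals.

v -2.836 0.93 3.568
v -2.481 -0.362 4.548
v -1.559 1.437 3.775
v -1.204 0.146 4.755
v -2.216 -0.026 2.085
v -1.861 -1.317 3.065
v -0.939 0.482 2.292
v -0.584 -0.81 3.272
v -4.099 3.976 -0.107
v -3.43 3.424 -0.581
v -4.45 2.736 0.841
v -3.781 2.184 0.367
v -3.487 2.933 0.94
v -3.27 3.699 0.355
v -4.61 2.461 -0.095
v -4.393 3.227 -0.68
v -3.746 2.487 -0.573
v -3.052 2.779 0.067
v -4.828 3.381 0.193
v -4.134 3.673 0.833
v 1.571 3.366 1.39
v 2.603 3.388 1.195
v 2.92 2.135 2.734
v 1.889 2.114 2.93
v 2.375 3.962 1.709
v 2.692 2.709 3.249
v 1.676 4.187 2.037
v 1.994 2.934 3.576
v 0.916 3.931 1.985
v 1.234 2.679 3.525
v 0.54 3.345 1.586
v 0.857 2.092 3.125
v 0.768 2.771 1.071
v 1.085 1.518 2.611
v 1.466 2.546 0.744
v 1.784 1.293 2.283
v 2.226 2.801 0.795
v 2.544 1.549 2.335
f 2 4 1
f 5 2 1
f 1 4 3
f 3 5 1
f 2 8 4
f 6 2 5
f 6 8 2
f 4 8 3
f 7 5 3
f 3 8 7
f 7 6 5
f 8 6 7
f 9 20 14
f 9 14 10
f 9 10 16
f 9 16 19
f 9 19 20
f 10 14 18
f 14 20 13
f 20 19 11
f 19 16 15
f 16 10 17
f 12 18 13
f 12 13 11
f 12 11 15
f 12 15 17
f 12 17 18
f 13 18 14
f 11 13 20
f 15 11 19
f 17 15 16
f 18 17 10
f 22 21 25
f 22 25 23
f 23 25 26
f 23 26 24
f 25 21 27
f 25 27 26
f 26 27 28
f 26 28 24
f 27 21 29
f 27 29 28
f 28 29 30
f 28 30 24
f 29 21 31
f 29 31 30
f 30 31 32
f 30 32 24
f 31 21 33
f 31 33 32
f 32 33 34
f 32 34 24
f 33 21 35
f 33 35 34
f 34 35 36
f 34 36 24
f 35 21 37
f 35 37 36
f 36 37 38
f 36 38 24
f 37 21 22
f 37 22 38
f 38 22 23
f 38 23 24



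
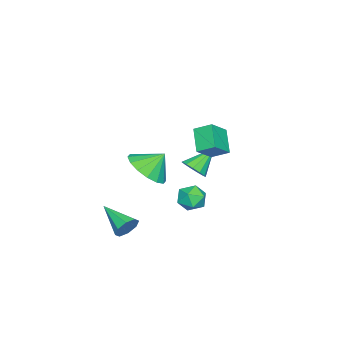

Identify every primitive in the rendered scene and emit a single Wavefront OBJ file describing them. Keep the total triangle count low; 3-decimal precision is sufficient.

v 3.035 -2.253 -1.992
v 3.335 -2.152 -1.459
v 2.425 -3.627 -1.388
v 2.9 -1.961 -1.462
v 2.545 -1.941 -1.775
v 2.476 -2.103 -2.216
v 2.735 -2.354 -2.525
v 3.169 -2.545 -2.522
v 3.525 -2.565 -2.208
v 3.593 -2.402 -1.768
v 2.002 1.048 2.542
v 1.186 0.555 3.304
v 1.92 1.812 2.949
v 1.105 1.32 3.711
v 2.835 0.76 3.249
v 2.02 0.268 4.011
v 2.754 1.525 3.656
v 1.938 1.032 4.418
v 1.281 -2.16 0.618
v 2.235 -2.138 1.078
v 0.859 -1.52 1.462
v 2.229 -1.702 0.744
v 1.968 -1.389 0.377
v 1.523 -1.283 0.074
v 1.013 -1.411 -0.083
v 0.575 -1.74 -0.052
v 0.326 -2.182 0.158
v 0.333 -2.617 0.491
v 0.594 -2.93 0.859
v 1.039 -3.037 1.162
v 1.549 -2.908 1.319
v 1.987 -2.579 1.288
v 0.421 0.149 -0.783
v 0.945 0.303 -1.261
v 1.015 -0.803 -0.439
v 1.539 -0.649 -0.917
v 1.441 -0.224 -0.337
v 1.074 0.364 -0.55
v 0.886 -0.864 -1.15
v 0.519 -0.276 -1.363
v 1.233 -0.324 -1.488
v 1.575 0.072 -0.985
v 0.385 -0.572 -0.715
v 0.727 -0.176 -0.212
v -0.456 -0.792 -0.051
v 0.03 -0.606 0.339
v -1.404 -0.248 0.871
v -0.032 -0.326 0.111
v -0.228 -0.194 -0.169
v -0.497 -0.252 -0.411
v -0.752 -0.481 -0.539
v -0.914 -0.808 -0.512
v -0.93 -1.131 -0.339
v -0.795 -1.345 -0.074
v -0.553 -1.384 0.198
v -0.28 -1.235 0.391
v -0.063 -0.945 0.444
f 2 1 4
f 2 4 3
f 4 1 5
f 4 5 3
f 5 1 6
f 5 6 3
f 6 1 7
f 6 7 3
f 7 1 8
f 7 8 3
f 8 1 9
f 8 9 3
f 9 1 10
f 9 10 3
f 10 1 2
f 10 2 3
f 12 14 11
f 15 12 11
f 11 14 13
f 13 15 11
f 12 18 14
f 16 12 15
f 16 18 12
f 14 18 13
f 17 15 13
f 13 18 17
f 17 16 15
f 18 16 17
f 20 19 22
f 20 22 21
f 22 19 23
f 22 23 21
f 23 19 24
f 23 24 21
f 24 19 25
f 24 25 21
f 25 19 26
f 25 26 21
f 26 19 27
f 26 27 21
f 27 19 28
f 27 28 21
f 28 19 29
f 28 29 21
f 29 19 30
f 29 30 21
f 30 19 31
f 30 31 21
f 31 19 32
f 31 32 21
f 32 19 20
f 32 20 21
f 33 44 38
f 33 38 34
f 33 34 40
f 33 40 43
f 33 43 44
f 34 38 42
f 38 44 37
f 44 43 35
f 43 40 39
f 40 34 41
f 36 42 37
f 36 37 35
f 36 35 39
f 36 39 41
f 36 41 42
f 37 42 38
f 35 37 44
f 39 35 43
f 41 39 40
f 42 41 34
f 46 45 48
f 46 48 47
f 48 45 49
f 48 49 47
f 49 45 50
f 49 50 47
f 50 45 51
f 50 51 47
f 51 45 52
f 51 52 47
f 52 45 53
f 52 53 47
f 53 45 54
f 53 54 47
f 54 45 55
f 54 55 47
f 55 45 56
f 55 56 47
f 56 45 57
f 56 57 47
f 57 45 46
f 57 46 47



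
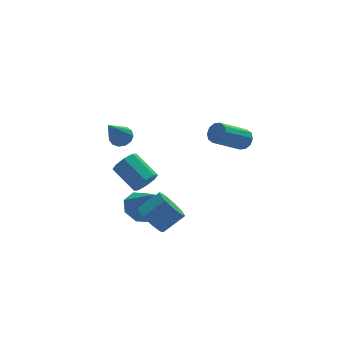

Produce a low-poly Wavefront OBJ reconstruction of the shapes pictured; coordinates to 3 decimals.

v -2.406 -3.58 2.708
v -1.786 -3.468 2.99
v -2.354 -2.207 3.734
v -2.974 -2.32 3.452
v -1.846 -3.221 2.527
v -2.414 -1.96 3.271
v -2.233 -3.185 2.17
v -2.801 -1.924 2.914
v -2.722 -3.38 2.128
v -3.29 -2.12 2.872
v -3.026 -3.693 2.426
v -3.594 -2.432 3.17
v -2.966 -3.94 2.889
v -3.534 -2.679 3.633
v -2.579 -3.976 3.246
v -3.147 -2.715 3.99
v -2.09 -3.78 3.288
v -2.658 -2.52 4.032
v 4.075 0.107 1.21
v 4.374 0.366 1.675
v 2.824 0.111 2.814
v 2.525 -0.147 2.35
v 4.192 0.638 1.488
v 2.642 0.383 2.627
v 3.965 0.707 1.195
v 2.415 0.452 2.335
v 3.78 0.548 0.908
v 2.231 0.293 2.047
v 3.708 0.22 0.736
v 2.158 -0.035 1.876
v 3.776 -0.151 0.746
v 2.226 -0.406 1.885
v 3.958 -0.423 0.933
v 2.408 -0.678 2.072
v 4.185 -0.492 1.225
v 2.635 -0.747 2.365
v 4.369 -0.333 1.513
v 2.82 -0.588 2.652
v 4.442 -0.005 1.684
v 2.892 -0.26 2.824
v -1.106 0.429 -2.584
v -0.512 1.163 -2.285
v -0.774 -0.469 -1.036
v -1.232 1.266 -2.071
v -1.877 0.879 -2.157
v -2.071 0.229 -2.494
v -1.699 -0.305 -2.883
v -0.979 -0.408 -3.097
v -0.334 -0.021 -3.01
v -0.14 0.63 -2.674
v -1.187 3.002 0.89
v -0.869 2.465 0.8
v -2.153 2.138 2.63
v -0.668 2.667 1.012
v -0.631 2.974 1.185
v -0.771 3.291 1.264
v -1.043 3.516 1.225
v -1.361 3.577 1.079
v -1.623 3.456 0.873
v -1.747 3.191 0.672
v -1.693 2.865 0.541
v -1.479 2.583 0.52
v -1.172 2.434 0.617
v -1.864 -2.642 -0.902
v -1.332 -2.593 -1.638
v -0.223 -2.55 -0.834
v -0.756 -2.598 -0.098
v -1.49 -2.021 -1.452
v -0.381 -1.977 -0.648
v -1.823 -1.739 -1.008
v -0.714 -1.695 -0.204
v -2.175 -1.879 -0.514
v -1.067 -1.836 0.29
v -2.382 -2.377 -0.202
v -1.274 -2.333 0.602
v -2.347 -2.998 -0.218
v -1.238 -2.955 0.586
v -2.085 -3.453 -0.553
v -0.977 -3.409 0.251
v -1.721 -3.528 -1.052
v -0.612 -3.484 -0.248
v -1.423 -3.188 -1.481
v -0.315 -3.145 -0.677
f 2 1 5
f 2 5 3
f 3 5 6
f 3 6 4
f 5 1 7
f 5 7 6
f 6 7 8
f 6 8 4
f 7 1 9
f 7 9 8
f 8 9 10
f 8 10 4
f 9 1 11
f 9 11 10
f 10 11 12
f 10 12 4
f 11 1 13
f 11 13 12
f 12 13 14
f 12 14 4
f 13 1 15
f 13 15 14
f 14 15 16
f 14 16 4
f 15 1 17
f 15 17 16
f 16 17 18
f 16 18 4
f 17 1 2
f 17 2 18
f 18 2 3
f 18 3 4
f 20 19 23
f 20 23 21
f 21 23 24
f 21 24 22
f 23 19 25
f 23 25 24
f 24 25 26
f 24 26 22
f 25 19 27
f 25 27 26
f 26 27 28
f 26 28 22
f 27 19 29
f 27 29 28
f 28 29 30
f 28 30 22
f 29 19 31
f 29 31 30
f 30 31 32
f 30 32 22
f 31 19 33
f 31 33 32
f 32 33 34
f 32 34 22
f 33 19 35
f 33 35 34
f 34 35 36
f 34 36 22
f 35 19 37
f 35 37 36
f 36 37 38
f 36 38 22
f 37 19 39
f 37 39 38
f 38 39 40
f 38 40 22
f 39 19 20
f 39 20 40
f 40 20 21
f 40 21 22
f 42 41 44
f 42 44 43
f 44 41 45
f 44 45 43
f 45 41 46
f 45 46 43
f 46 41 47
f 46 47 43
f 47 41 48
f 47 48 43
f 48 41 49
f 48 49 43
f 49 41 50
f 49 50 43
f 50 41 42
f 50 42 43
f 52 51 54
f 52 54 53
f 54 51 55
f 54 55 53
f 55 51 56
f 55 56 53
f 56 51 57
f 56 57 53
f 57 51 58
f 57 58 53
f 58 51 59
f 58 59 53
f 59 51 60
f 59 60 53
f 60 51 61
f 60 61 53
f 61 51 62
f 61 62 53
f 62 51 63
f 62 63 53
f 63 51 52
f 63 52 53
f 65 64 68
f 65 68 66
f 66 68 69
f 66 69 67
f 68 64 70
f 68 70 69
f 69 70 71
f 69 71 67
f 70 64 72
f 70 72 71
f 71 72 73
f 71 73 67
f 72 64 74
f 72 74 73
f 73 74 75
f 73 75 67
f 74 64 76
f 74 76 75
f 75 76 77
f 75 77 67
f 76 64 78
f 76 78 77
f 77 78 79
f 77 79 67
f 78 64 80
f 78 80 79
f 79 80 81
f 79 81 67
f 80 64 82
f 80 82 81
f 81 82 83
f 81 83 67
f 82 64 65
f 82 65 83
f 83 65 66
f 83 66 67



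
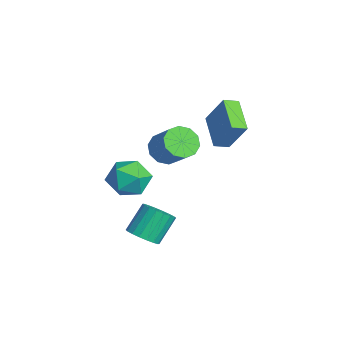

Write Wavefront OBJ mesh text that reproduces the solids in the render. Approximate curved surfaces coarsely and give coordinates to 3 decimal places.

v -0.938 -2.57 -2.407
v -0.214 -1.633 -2.74
v 0.294 -2.987 -0.9
v 1.018 -2.05 -1.233
v -0.097 -1.829 -0.762
v -0.858 -1.571 -1.694
v 0.938 -3.049 -1.946
v 0.177 -2.791 -2.878
v 0.946 -1.929 -2.455
v 0.306 -1.175 -1.724
v -0.226 -3.445 -1.916
v -0.866 -2.691 -1.185
v 2.566 -2.314 -4.354
v 3.393 -2.323 -3.999
v 2.841 -1.335 -2.69
v 2.014 -1.326 -3.046
v 3.402 -2.002 -4.238
v 2.85 -1.013 -2.929
v 3.245 -1.743 -4.5
v 2.694 -0.754 -3.191
v 2.954 -1.596 -4.733
v 2.403 -0.608 -3.425
v 2.587 -1.592 -4.891
v 2.035 -0.604 -3.583
v 2.214 -1.731 -4.943
v 1.663 -0.743 -3.635
v 1.912 -1.986 -4.878
v 1.36 -0.997 -3.57
v 1.739 -2.305 -4.71
v 1.187 -1.317 -3.401
v 1.73 -2.627 -4.471
v 1.178 -1.638 -3.162
v 1.886 -2.886 -4.209
v 1.335 -1.897 -2.9
v 2.177 -3.032 -3.975
v 1.626 -2.044 -2.667
v 2.545 -3.036 -3.817
v 1.993 -2.048 -2.509
v 2.917 -2.897 -3.765
v 2.366 -1.909 -2.457
v 3.22 -2.643 -3.83
v 2.668 -1.654 -2.522
v -1.073 -0.129 -0.808
v -0.606 0.399 -1.488
v 0.7 0.837 -0.253
v 0.233 0.309 0.428
v -0.997 0.764 -1.204
v 0.308 1.202 0.031
v -1.417 0.787 -0.769
v -0.112 1.226 0.467
v -1.706 0.461 -0.348
v -0.4 0.899 0.887
v -1.753 -0.091 -0.103
v -0.447 0.347 1.132
v -1.54 -0.657 -0.127
v -0.234 -0.219 1.108
v -1.148 -1.022 -0.411
v 0.157 -0.584 0.824
v -0.728 -1.046 -0.847
v 0.577 -0.607 0.389
v -0.44 -0.719 -1.267
v 0.866 -0.281 -0.032
v -0.393 -0.167 -1.512
v 0.913 0.271 -0.277
v 1.295 1.579 0.573
v -0.485 1.711 1.406
v 1.233 2.385 0.312
v -0.547 2.518 1.144
v 2.147 2.202 2.296
v 0.367 2.335 3.128
v 2.085 3.009 2.034
v 0.305 3.141 2.867
f 1 12 6
f 1 6 2
f 1 2 8
f 1 8 11
f 1 11 12
f 2 6 10
f 6 12 5
f 12 11 3
f 11 8 7
f 8 2 9
f 4 10 5
f 4 5 3
f 4 3 7
f 4 7 9
f 4 9 10
f 5 10 6
f 3 5 12
f 7 3 11
f 9 7 8
f 10 9 2
f 14 13 17
f 14 17 15
f 15 17 18
f 15 18 16
f 17 13 19
f 17 19 18
f 18 19 20
f 18 20 16
f 19 13 21
f 19 21 20
f 20 21 22
f 20 22 16
f 21 13 23
f 21 23 22
f 22 23 24
f 22 24 16
f 23 13 25
f 23 25 24
f 24 25 26
f 24 26 16
f 25 13 27
f 25 27 26
f 26 27 28
f 26 28 16
f 27 13 29
f 27 29 28
f 28 29 30
f 28 30 16
f 29 13 31
f 29 31 30
f 30 31 32
f 30 32 16
f 31 13 33
f 31 33 32
f 32 33 34
f 32 34 16
f 33 13 35
f 33 35 34
f 34 35 36
f 34 36 16
f 35 13 37
f 35 37 36
f 36 37 38
f 36 38 16
f 37 13 39
f 37 39 38
f 38 39 40
f 38 40 16
f 39 13 41
f 39 41 40
f 40 41 42
f 40 42 16
f 41 13 14
f 41 14 42
f 42 14 15
f 42 15 16
f 44 43 47
f 44 47 45
f 45 47 48
f 45 48 46
f 47 43 49
f 47 49 48
f 48 49 50
f 48 50 46
f 49 43 51
f 49 51 50
f 50 51 52
f 50 52 46
f 51 43 53
f 51 53 52
f 52 53 54
f 52 54 46
f 53 43 55
f 53 55 54
f 54 55 56
f 54 56 46
f 55 43 57
f 55 57 56
f 56 57 58
f 56 58 46
f 57 43 59
f 57 59 58
f 58 59 60
f 58 60 46
f 59 43 61
f 59 61 60
f 60 61 62
f 60 62 46
f 61 43 63
f 61 63 62
f 62 63 64
f 62 64 46
f 63 43 44
f 63 44 64
f 64 44 45
f 64 45 46
f 66 68 65
f 69 66 65
f 65 68 67
f 67 69 65
f 66 72 68
f 70 66 69
f 70 72 66
f 68 72 67
f 71 69 67
f 67 72 71
f 71 70 69
f 72 70 71



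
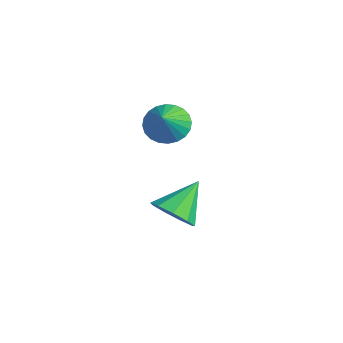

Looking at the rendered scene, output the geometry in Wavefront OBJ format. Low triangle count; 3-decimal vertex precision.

v 3.19 2.819 -0.012
v 3.53 2.234 -0.664
v 3.91 2.121 0.992
v 3.785 2.497 -0.664
v 3.95 2.809 -0.565
v 3.999 3.123 -0.382
v 3.925 3.391 -0.142
v 3.739 3.571 0.117
v 3.469 3.638 0.357
v 3.157 3.579 0.54
v 2.85 3.405 0.639
v 2.594 3.142 0.64
v 2.429 2.83 0.54
v 2.38 2.516 0.357
v 2.455 2.248 0.118
v 2.641 2.068 -0.142
v 2.91 2.001 -0.381
v 3.223 2.06 -0.565
v 4.035 2.514 -4.581
v 5.025 2.544 -4.34
v 3.705 3.926 -3.399
v 4.898 2.967 -4.881
v 4.367 3.178 -5.281
v 3.68 3.078 -5.353
v 3.159 2.715 -5.064
v 3.048 2.258 -4.549
v 3.398 1.921 -4.049
v 4.046 1.861 -3.797
v 4.689 2.107 -3.912
f 2 1 4
f 2 4 3
f 4 1 5
f 4 5 3
f 5 1 6
f 5 6 3
f 6 1 7
f 6 7 3
f 7 1 8
f 7 8 3
f 8 1 9
f 8 9 3
f 9 1 10
f 9 10 3
f 10 1 11
f 10 11 3
f 11 1 12
f 11 12 3
f 12 1 13
f 12 13 3
f 13 1 14
f 13 14 3
f 14 1 15
f 14 15 3
f 15 1 16
f 15 16 3
f 16 1 17
f 16 17 3
f 17 1 18
f 17 18 3
f 18 1 2
f 18 2 3
f 20 19 22
f 20 22 21
f 22 19 23
f 22 23 21
f 23 19 24
f 23 24 21
f 24 19 25
f 24 25 21
f 25 19 26
f 25 26 21
f 26 19 27
f 26 27 21
f 27 19 28
f 27 28 21
f 28 19 29
f 28 29 21
f 29 19 20
f 29 20 21



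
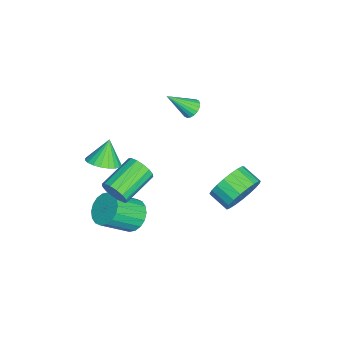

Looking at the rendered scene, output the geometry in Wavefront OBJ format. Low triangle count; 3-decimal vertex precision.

v -3.127 -0.357 1.754
v -2.685 -0.494 1.475
v -2.773 -1.443 2.846
v -2.605 -0.321 1.621
v -2.628 -0.155 1.793
v -2.75 -0.029 1.958
v -2.946 0.032 2.082
v -3.179 0.015 2.141
v -3.401 -0.075 2.124
v -3.569 -0.221 2.033
v -3.649 -0.394 1.887
v -3.626 -0.56 1.715
v -3.504 -0.686 1.55
v -3.308 -0.746 1.426
v -3.075 -0.73 1.367
v -2.853 -0.64 1.384
v 1.196 -3.589 1.561
v 1.919 -3.572 1.948
v 0.604 -3.411 2.659
v 1.873 -3.243 1.87
v 1.709 -2.974 1.739
v 1.458 -2.812 1.577
v 1.161 -2.783 1.412
v 0.87 -2.894 1.273
v 0.635 -3.125 1.183
v 0.498 -3.436 1.159
v 0.481 -3.774 1.205
v 0.588 -4.079 1.312
v 0.8 -4.3 1.462
v 1.081 -4.398 1.629
v 1.382 -4.355 1.785
v 1.65 -4.181 1.902
v 1.84 -3.904 1.96
v -0.544 2.386 -1.725
v 0.155 2.321 -0.917
v -0.398 1.489 -0.507
v -1.096 1.554 -1.315
v -0.149 2.603 -0.755
v -0.702 1.771 -0.344
v -0.521 2.847 -0.76
v -1.073 2.015 -0.349
v -0.896 3.012 -0.932
v -1.449 2.18 -0.522
v -1.211 3.068 -1.242
v -1.764 2.236 -0.831
v -1.41 3.007 -1.635
v -1.963 2.175 -1.224
v -1.46 2.838 -2.043
v -2.013 2.006 -1.633
v -1.351 2.591 -2.397
v -1.904 1.759 -1.986
v -1.102 2.309 -2.635
v -1.655 1.477 -2.224
v -0.757 2.04 -2.715
v -1.31 1.208 -2.304
v -0.375 1.83 -2.624
v -0.928 0.998 -2.213
v -0.022 1.717 -2.378
v -0.575 0.885 -1.967
v 0.241 1.72 -2.019
v -0.312 0.888 -1.608
v 0.368 1.838 -1.609
v -0.185 1.006 -1.199
v 0.337 2.05 -1.219
v -0.215 1.218 -0.809
v 1.028 -2.349 -2.397
v 1.714 -2.406 -2.912
v 2.439 -3.549 -1.818
v 1.752 -3.491 -1.303
v 1.809 -2.12 -2.676
v 2.533 -3.263 -1.582
v 1.748 -1.88 -2.385
v 2.473 -3.022 -1.29
v 1.546 -1.732 -2.096
v 2.27 -2.874 -1.002
v 1.24 -1.706 -1.866
v 1.965 -2.849 -0.772
v 0.893 -1.808 -1.742
v 1.617 -2.95 -0.648
v 0.572 -2.016 -1.748
v 1.296 -3.159 -0.654
v 0.341 -2.291 -1.882
v 1.066 -3.434 -0.788
v 0.247 -2.577 -2.118
v 0.971 -3.72 -1.024
v 0.307 -2.818 -2.41
v 1.032 -3.96 -1.315
v 0.51 -2.966 -2.698
v 1.234 -4.108 -1.604
v 0.815 -2.991 -2.928
v 1.54 -4.134 -1.834
v 1.163 -2.89 -3.052
v 1.887 -4.032 -1.958
v 1.484 -2.681 -3.046
v 2.208 -3.824 -1.952
v 1.666 -3.044 -0.147
v 2.011 -2.865 0.459
v 0.56 -1.937 1.013
v 0.214 -2.116 0.407
v 2.093 -2.593 0.217
v 0.641 -1.665 0.772
v 2.06 -2.442 -0.122
v 0.609 -1.514 0.433
v 1.922 -2.452 -0.468
v 0.47 -1.524 0.087
v 1.715 -2.621 -0.728
v 0.263 -1.693 -0.173
v 1.495 -2.903 -0.832
v 0.043 -1.975 -0.278
v 1.32 -3.223 -0.753
v -0.131 -2.295 -0.199
v 1.239 -3.495 -0.512
v -0.213 -2.567 0.043
v 1.271 -3.646 -0.173
v -0.18 -2.718 0.382
v 1.41 -3.636 0.173
v -0.042 -2.708 0.728
v 1.617 -3.467 0.433
v 0.165 -2.539 0.988
v 1.837 -3.185 0.538
v 0.385 -2.257 1.092
f 2 1 4
f 2 4 3
f 4 1 5
f 4 5 3
f 5 1 6
f 5 6 3
f 6 1 7
f 6 7 3
f 7 1 8
f 7 8 3
f 8 1 9
f 8 9 3
f 9 1 10
f 9 10 3
f 10 1 11
f 10 11 3
f 11 1 12
f 11 12 3
f 12 1 13
f 12 13 3
f 13 1 14
f 13 14 3
f 14 1 15
f 14 15 3
f 15 1 16
f 15 16 3
f 16 1 2
f 16 2 3
f 18 17 20
f 18 20 19
f 20 17 21
f 20 21 19
f 21 17 22
f 21 22 19
f 22 17 23
f 22 23 19
f 23 17 24
f 23 24 19
f 24 17 25
f 24 25 19
f 25 17 26
f 25 26 19
f 26 17 27
f 26 27 19
f 27 17 28
f 27 28 19
f 28 17 29
f 28 29 19
f 29 17 30
f 29 30 19
f 30 17 31
f 30 31 19
f 31 17 32
f 31 32 19
f 32 17 33
f 32 33 19
f 33 17 18
f 33 18 19
f 35 34 38
f 35 38 36
f 36 38 39
f 36 39 37
f 38 34 40
f 38 40 39
f 39 40 41
f 39 41 37
f 40 34 42
f 40 42 41
f 41 42 43
f 41 43 37
f 42 34 44
f 42 44 43
f 43 44 45
f 43 45 37
f 44 34 46
f 44 46 45
f 45 46 47
f 45 47 37
f 46 34 48
f 46 48 47
f 47 48 49
f 47 49 37
f 48 34 50
f 48 50 49
f 49 50 51
f 49 51 37
f 50 34 52
f 50 52 51
f 51 52 53
f 51 53 37
f 52 34 54
f 52 54 53
f 53 54 55
f 53 55 37
f 54 34 56
f 54 56 55
f 55 56 57
f 55 57 37
f 56 34 58
f 56 58 57
f 57 58 59
f 57 59 37
f 58 34 60
f 58 60 59
f 59 60 61
f 59 61 37
f 60 34 62
f 60 62 61
f 61 62 63
f 61 63 37
f 62 34 64
f 62 64 63
f 63 64 65
f 63 65 37
f 64 34 35
f 64 35 65
f 65 35 36
f 65 36 37
f 67 66 70
f 67 70 68
f 68 70 71
f 68 71 69
f 70 66 72
f 70 72 71
f 71 72 73
f 71 73 69
f 72 66 74
f 72 74 73
f 73 74 75
f 73 75 69
f 74 66 76
f 74 76 75
f 75 76 77
f 75 77 69
f 76 66 78
f 76 78 77
f 77 78 79
f 77 79 69
f 78 66 80
f 78 80 79
f 79 80 81
f 79 81 69
f 80 66 82
f 80 82 81
f 81 82 83
f 81 83 69
f 82 66 84
f 82 84 83
f 83 84 85
f 83 85 69
f 84 66 86
f 84 86 85
f 85 86 87
f 85 87 69
f 86 66 88
f 86 88 87
f 87 88 89
f 87 89 69
f 88 66 90
f 88 90 89
f 89 90 91
f 89 91 69
f 90 66 92
f 90 92 91
f 91 92 93
f 91 93 69
f 92 66 94
f 92 94 93
f 93 94 95
f 93 95 69
f 94 66 67
f 94 67 95
f 95 67 68
f 95 68 69
f 97 96 100
f 97 100 98
f 98 100 101
f 98 101 99
f 100 96 102
f 100 102 101
f 101 102 103
f 101 103 99
f 102 96 104
f 102 104 103
f 103 104 105
f 103 105 99
f 104 96 106
f 104 106 105
f 105 106 107
f 105 107 99
f 106 96 108
f 106 108 107
f 107 108 109
f 107 109 99
f 108 96 110
f 108 110 109
f 109 110 111
f 109 111 99
f 110 96 112
f 110 112 111
f 111 112 113
f 111 113 99
f 112 96 114
f 112 114 113
f 113 114 115
f 113 115 99
f 114 96 116
f 114 116 115
f 115 116 117
f 115 117 99
f 116 96 118
f 116 118 117
f 117 118 119
f 117 119 99
f 118 96 120
f 118 120 119
f 119 120 121
f 119 121 99
f 120 96 97
f 120 97 121
f 121 97 98
f 121 98 99



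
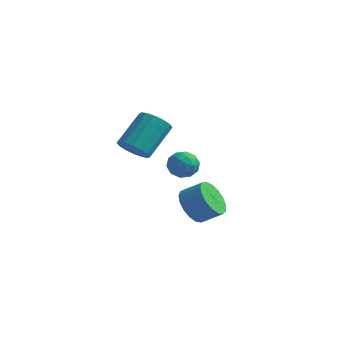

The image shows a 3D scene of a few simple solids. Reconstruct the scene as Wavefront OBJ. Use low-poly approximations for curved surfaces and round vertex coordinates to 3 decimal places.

v 0.592 2.441 -4.037
v 1.242 2.254 -4.879
v 2.238 2.592 -4.185
v 1.588 2.779 -3.343
v 1.111 2.751 -4.932
v 2.107 3.089 -4.238
v 0.86 3.177 -4.78
v 1.856 3.515 -4.086
v 0.549 3.435 -4.458
v 1.545 3.772 -3.764
v 0.247 3.465 -4.039
v 1.243 3.802 -3.345
v 0.024 3.26 -3.62
v 1.02 3.597 -2.926
v -0.068 2.868 -3.297
v 0.927 3.205 -2.603
v -0.01 2.378 -3.142
v 0.986 2.715 -2.448
v 0.187 1.902 -3.193
v 1.183 2.24 -2.499
v 0.476 1.55 -3.437
v 1.472 1.888 -2.743
v 0.792 1.403 -3.819
v 1.788 1.74 -3.125
v 1.062 1.493 -4.25
v 2.058 1.83 -3.556
v 1.225 1.8 -4.633
v 2.221 2.138 -3.939
v -0.333 -1.168 0.896
v 0.471 -1.006 0.577
v 0.717 0.51 1.964
v -0.087 0.348 2.284
v 0.191 -0.74 0.335
v 0.438 0.777 1.722
v -0.228 -0.588 0.243
v 0.018 0.929 1.63
v -0.676 -0.592 0.327
v -0.43 0.925 1.714
v -1.032 -0.75 0.563
v -0.786 0.767 1.95
v -1.201 -1.02 0.889
v -0.954 0.496 2.276
v -1.137 -1.33 1.216
v -0.891 0.186 2.603
v -0.858 -1.597 1.458
v -0.611 -0.08 2.845
v -0.438 -1.749 1.55
v -0.192 -0.232 2.937
v 0.01 -1.745 1.466
v 0.256 -0.228 2.853
v 0.366 -1.587 1.23
v 0.612 -0.07 2.617
v 0.534 -1.316 0.904
v 0.781 0.2 2.291
v -1.071 4.188 -2.364
v -0.288 3.963 -2.646
v -0.952 3.277 -1.314
v -0.169 3.052 -1.596
v -0.298 3.835 -1.257
v -0.371 4.398 -1.906
v -0.869 2.842 -2.054
v -0.942 3.405 -2.703
v -0.163 3.132 -2.455
v 0.19 3.745 -1.963
v -1.43 3.495 -1.997
v -1.077 4.108 -1.505
v -0.689 4.155 -2.597
v -0.551 3.085 -1.363
v -0.626 3.545 -1.163
v -0.166 3.413 -1.33
v -0.738 4.411 -2.162
v -0.278 4.279 -2.328
v -0.284 4.203 -1.512
v -0.962 2.961 -1.632
v -0.502 2.829 -1.798
v -1.074 3.827 -2.63
v -0.614 3.695 -2.797
v -0.956 3.037 -2.448
v -0.156 3.535 -2.651
v -0.087 2.999 -2.033
v -0.498 2.876 -2.302
v -0.541 3.207 -2.684
v 0.052 3.895 -2.361
v 0.121 3.36 -1.744
v 0.046 3.82 -1.545
v 0.003 4.151 -1.926
v 0.125 3.407 -2.249
v -1.361 3.88 -2.216
v -1.292 3.345 -1.599
v -1.243 3.089 -2.034
v -1.286 3.42 -2.415
v -1.153 4.241 -1.927
v -1.084 3.705 -1.309
v -0.699 4.033 -1.276
v -0.742 4.364 -1.658
v -1.365 3.833 -1.711
f 2 1 5
f 2 5 3
f 3 5 6
f 3 6 4
f 5 1 7
f 5 7 6
f 6 7 8
f 6 8 4
f 7 1 9
f 7 9 8
f 8 9 10
f 8 10 4
f 9 1 11
f 9 11 10
f 10 11 12
f 10 12 4
f 11 1 13
f 11 13 12
f 12 13 14
f 12 14 4
f 13 1 15
f 13 15 14
f 14 15 16
f 14 16 4
f 15 1 17
f 15 17 16
f 16 17 18
f 16 18 4
f 17 1 19
f 17 19 18
f 18 19 20
f 18 20 4
f 19 1 21
f 19 21 20
f 20 21 22
f 20 22 4
f 21 1 23
f 21 23 22
f 22 23 24
f 22 24 4
f 23 1 25
f 23 25 24
f 24 25 26
f 24 26 4
f 25 1 27
f 25 27 26
f 26 27 28
f 26 28 4
f 27 1 2
f 27 2 28
f 28 2 3
f 28 3 4
f 30 29 33
f 30 33 31
f 31 33 34
f 31 34 32
f 33 29 35
f 33 35 34
f 34 35 36
f 34 36 32
f 35 29 37
f 35 37 36
f 36 37 38
f 36 38 32
f 37 29 39
f 37 39 38
f 38 39 40
f 38 40 32
f 39 29 41
f 39 41 40
f 40 41 42
f 40 42 32
f 41 29 43
f 41 43 42
f 42 43 44
f 42 44 32
f 43 29 45
f 43 45 44
f 44 45 46
f 44 46 32
f 45 29 47
f 45 47 46
f 46 47 48
f 46 48 32
f 47 29 49
f 47 49 48
f 48 49 50
f 48 50 32
f 49 29 51
f 49 51 50
f 50 51 52
f 50 52 32
f 51 29 53
f 51 53 52
f 52 53 54
f 52 54 32
f 53 29 30
f 53 30 54
f 54 30 31
f 54 31 32
f 55 92 71
f 92 66 95
f 71 95 60
f 92 95 71
f 55 71 67
f 71 60 72
f 67 72 56
f 71 72 67
f 55 67 76
f 67 56 77
f 76 77 62
f 67 77 76
f 55 76 88
f 76 62 91
f 88 91 65
f 76 91 88
f 55 88 92
f 88 65 96
f 92 96 66
f 88 96 92
f 56 72 83
f 72 60 86
f 83 86 64
f 72 86 83
f 60 95 73
f 95 66 94
f 73 94 59
f 95 94 73
f 66 96 93
f 96 65 89
f 93 89 57
f 96 89 93
f 65 91 90
f 91 62 78
f 90 78 61
f 91 78 90
f 62 77 82
f 77 56 79
f 82 79 63
f 77 79 82
f 58 84 70
f 84 64 85
f 70 85 59
f 84 85 70
f 58 70 68
f 70 59 69
f 68 69 57
f 70 69 68
f 58 68 75
f 68 57 74
f 75 74 61
f 68 74 75
f 58 75 80
f 75 61 81
f 80 81 63
f 75 81 80
f 58 80 84
f 80 63 87
f 84 87 64
f 80 87 84
f 59 85 73
f 85 64 86
f 73 86 60
f 85 86 73
f 57 69 93
f 69 59 94
f 93 94 66
f 69 94 93
f 61 74 90
f 74 57 89
f 90 89 65
f 74 89 90
f 63 81 82
f 81 61 78
f 82 78 62
f 81 78 82
f 64 87 83
f 87 63 79
f 83 79 56
f 87 79 83

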